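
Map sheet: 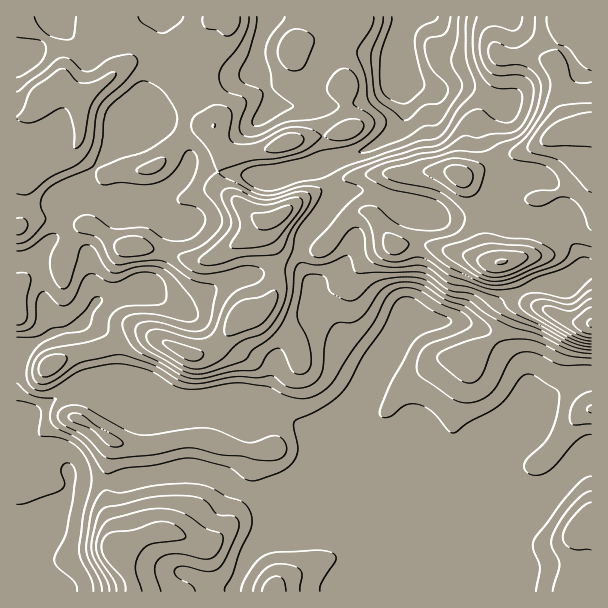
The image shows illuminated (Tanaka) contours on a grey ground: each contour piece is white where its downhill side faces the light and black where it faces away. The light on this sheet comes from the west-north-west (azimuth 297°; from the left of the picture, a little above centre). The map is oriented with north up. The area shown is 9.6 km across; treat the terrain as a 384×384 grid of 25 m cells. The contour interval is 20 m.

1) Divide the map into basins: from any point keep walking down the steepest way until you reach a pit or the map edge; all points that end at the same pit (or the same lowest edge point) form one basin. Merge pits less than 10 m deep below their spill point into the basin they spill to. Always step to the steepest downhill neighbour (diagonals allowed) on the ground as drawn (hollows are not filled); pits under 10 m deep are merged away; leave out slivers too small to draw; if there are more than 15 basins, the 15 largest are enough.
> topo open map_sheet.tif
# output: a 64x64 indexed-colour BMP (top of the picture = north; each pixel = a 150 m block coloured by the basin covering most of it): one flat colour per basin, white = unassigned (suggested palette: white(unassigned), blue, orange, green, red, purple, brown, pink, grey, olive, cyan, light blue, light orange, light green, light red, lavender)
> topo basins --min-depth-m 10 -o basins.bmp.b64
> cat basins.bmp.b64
<image width="64" height="64" href="data:image/bmp;base64,Qk12CAAAAAAAAHYAAAAoAAAAQAAAAEAAAAABAAQAAAAAAAAIAAATCwAAEwsAABAAAAAAAAAA////ALR3HwAOf/8ALKAsACgn1gC9Z5QAS1aMAMJ34wB/f38AIr28AM++FwDox64AeLv/AIrfmACWmP8A1bDFABEREREREREREREREREREREREREREREREREREREREREREREREREREREREREREREREREREREREREREREREREREREREREREREREREREREREREREREREREREREREREREREREREREREREREREREREREREREREREREREREREREREREREREREREREREREREREREREREREREREREREREREREREREREREREREREREREREREREREREREREREREREREREREREREREREREREREREREREREREREREREREREREREREREREREREREREREREREREREREREREREREREREREREREREREREREREREREREREREREREREREREREREREREREREREREREREREREREREREREREREREREREREREREREREREREREREREREREREREREREREREREREREREREREREREREREREREREREREREREREREREREREREREREREREREREREREREREREREREREREREREREREREREREREREREREREREREREREREREREREREREREREREREREREREREREREREREREREREREREREREREREREREREREREREREREREREREREREREREREREREREREREREREREREREREREREREREREREREREREREREREREREREREREREREREREREREREREREREREREREREREREREREREREREREREREREREREREREREREREREREREREREREREREREREREREREREREREREREREREREREREREREREREREREREREREREREREREREREREREREREREREREREREREREREREREREREREREREREREREREREREREREREREREREREREREREREREREREREREREREREREREREREREREREREREREREREREREREREREREREREREREREREREREREREREREREREREREREREREREREREREREREREREREREREREREREREREREREREREREREREREREREREREREREREREREREREREREREREREREREREREREREREREREREREREREREREREREREREREREREREREREREREREREREREREREREREREREREREREREREREREREREREREREREREREREREREREREREREREREREREREREREREREREREREREREREREREREREREREREREREREREREREREREREREREREREREREREREREREREREREREREREREREREREREREREREREREREREREREREREREREREREREREREREREREREREREREREREREREREREREREREREREREREREREREREREREREREREREREREREREREREREREREREREREREREREREREREREREREREREREREREREREREREREREREREREREREREREREREREREREREREREREREREREREREREREREREREREREREREREREREREREREREREREREREREREREREREREREREREREREREREREREREREREREREREREREREREREREREREREREREREREREREREREREREREREREREREREREREREREREREREREREREREREREREREREREREREREREREREREREREREREREREREREREREREREREREREREREREREREREREREREREREREREREREREREREREREREREREREREREREREREREiEREREREREREREREREREREREREREREREREREREREREiIhERERERERERERERERERERERERERERERERERERERIiIiIhERERERERERERERERERERERERERERERERERERIiIiIiIRERERERERERERERERERERERERERERERERERIiIiIiIiIREREREREREREREREREREREREREREREREREiIiIiIiIiIiIREREREhERERERERERERERERERERERERIiIiIiIiIiIiIiIiIiEREREREREREREREREREREREREiIiIiIiIiIiIiIiIiIhERERERERERERERERERERERETMzMyIiIiIiIiIiIiIiERERERERERERERERERERERETMzMzMzMiIiIiIiIiIiIRERERERERERERERERERERERMzMzMzMzMzIiIiIiIiIhERERERERERERERERERERERMzMzMzMzMzMiIiIiIiIiERERERERFEERERERERERERMzMzMzMzMzMyIiIiIiIiIhEREREREURBERERERERERMzMzMzMzMzMzIiIiIiIiIiIRERERERREQRRBEREREREzMzMzMzMzMzMiIiIiIiIiIhERERERFERERERBEREREzMzMzMzMzMiIiIiIiIiIiIiIREREREUREREREQRERFTMzMzMzMzMiIiIiIiIiIiIiIhERERERREREREREERVVMzMzMzMzMiIiIiIiIiIiIiIiERERERFERERERERFVVUzMzMzMzMyIiIiIiIiIiIiIiIRESIREUREREREREVVVTMzMzMzMzIiIiIiIiIiIiIiIiIiIhERRERERERERVVVUzMzMzMzMzIiIiIiIiIiIiIiIiIiIRFERERERERVVVVVUzMzMzMzMzMyIiIiIiIiIiIiIiIhEURERERERVVVVVVVETMzMzMzMzMiIiIiIiIiIiIiIiIR"/>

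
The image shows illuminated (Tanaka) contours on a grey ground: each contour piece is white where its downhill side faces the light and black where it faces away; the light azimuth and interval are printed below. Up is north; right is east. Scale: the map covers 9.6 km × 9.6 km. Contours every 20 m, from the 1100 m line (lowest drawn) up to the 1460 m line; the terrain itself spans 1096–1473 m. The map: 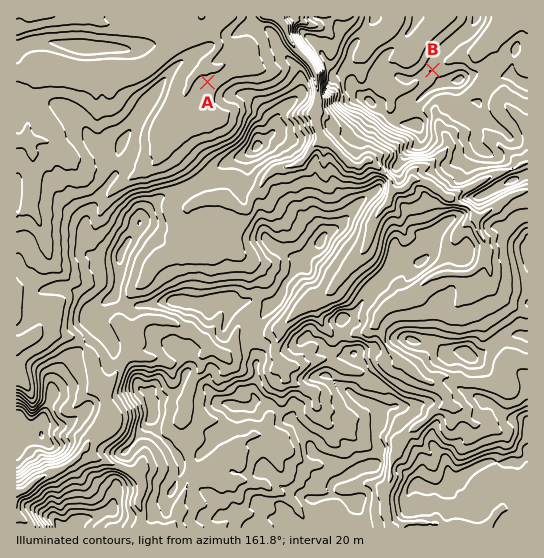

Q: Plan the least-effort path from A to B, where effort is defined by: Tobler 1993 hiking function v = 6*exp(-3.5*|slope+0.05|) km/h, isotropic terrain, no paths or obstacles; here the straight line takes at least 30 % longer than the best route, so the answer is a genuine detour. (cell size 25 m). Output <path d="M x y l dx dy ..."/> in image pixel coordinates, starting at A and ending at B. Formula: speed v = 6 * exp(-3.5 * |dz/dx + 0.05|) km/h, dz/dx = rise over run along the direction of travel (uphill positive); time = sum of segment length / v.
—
<path d="M207 82l64-32 3 0 8-4 1 0 14 7 2-2 3 0 11 6 13 13 3-1 2 1 102 0"/>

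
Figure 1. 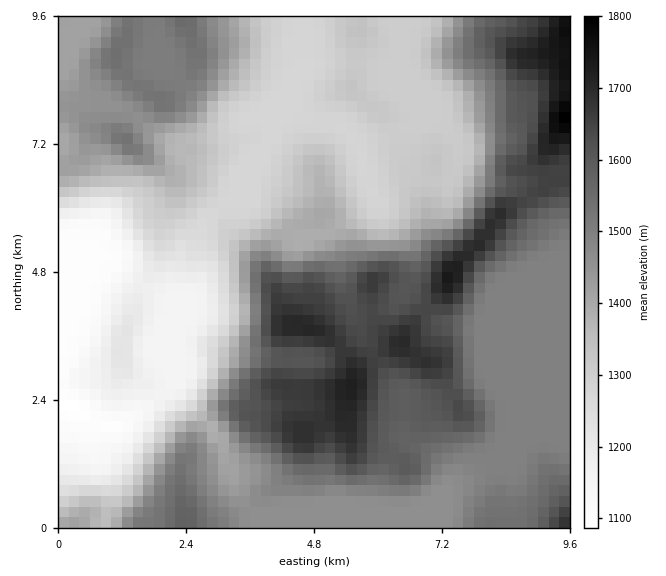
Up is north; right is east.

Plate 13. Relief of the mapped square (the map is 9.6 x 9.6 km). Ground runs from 1080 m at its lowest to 1810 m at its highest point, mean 1430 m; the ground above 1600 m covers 17.7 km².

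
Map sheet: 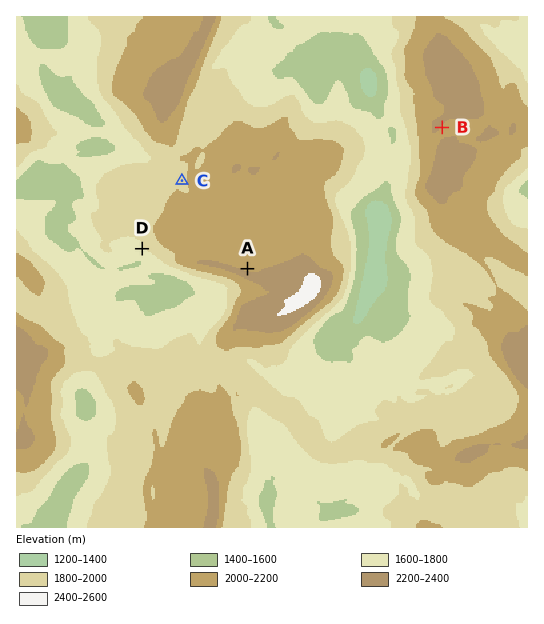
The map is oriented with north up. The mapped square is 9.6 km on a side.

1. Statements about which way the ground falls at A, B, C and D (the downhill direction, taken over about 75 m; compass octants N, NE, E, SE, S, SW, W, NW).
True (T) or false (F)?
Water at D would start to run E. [F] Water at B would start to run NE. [F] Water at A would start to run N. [T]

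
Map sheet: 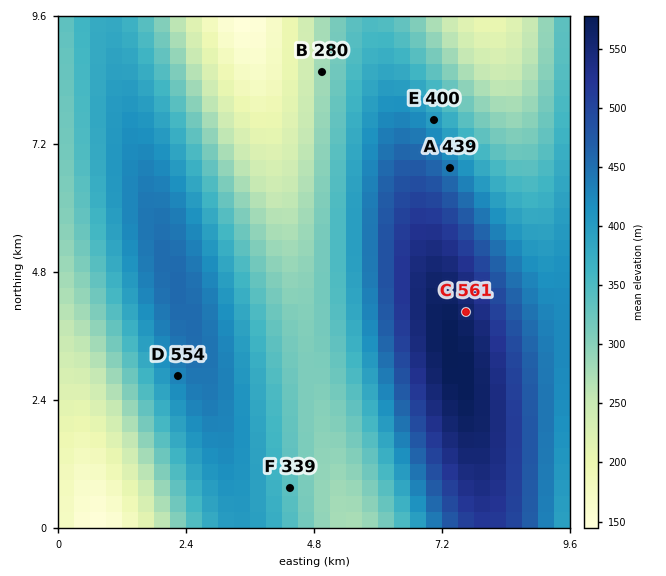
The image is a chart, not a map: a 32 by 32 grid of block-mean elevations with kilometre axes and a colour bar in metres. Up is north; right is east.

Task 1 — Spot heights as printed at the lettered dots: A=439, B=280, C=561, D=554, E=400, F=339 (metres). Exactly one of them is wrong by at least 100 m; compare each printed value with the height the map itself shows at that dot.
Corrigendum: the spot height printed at D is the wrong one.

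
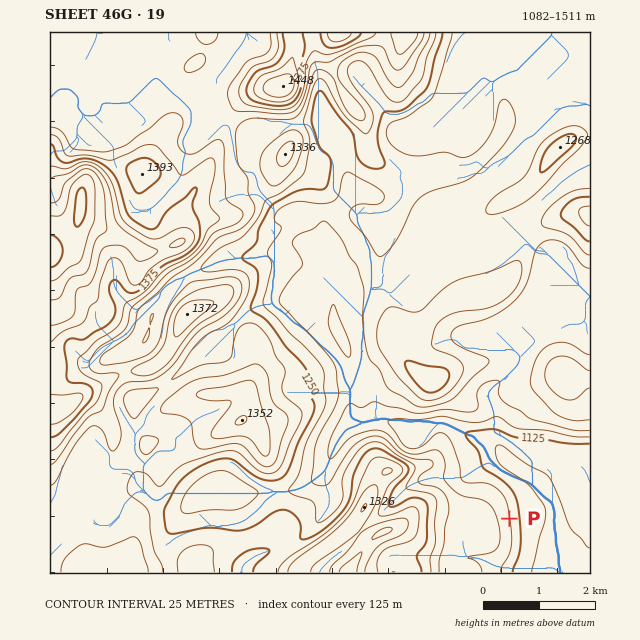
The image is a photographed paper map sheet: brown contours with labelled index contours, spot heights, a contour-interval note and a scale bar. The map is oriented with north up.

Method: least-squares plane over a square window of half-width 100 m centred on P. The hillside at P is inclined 8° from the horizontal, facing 82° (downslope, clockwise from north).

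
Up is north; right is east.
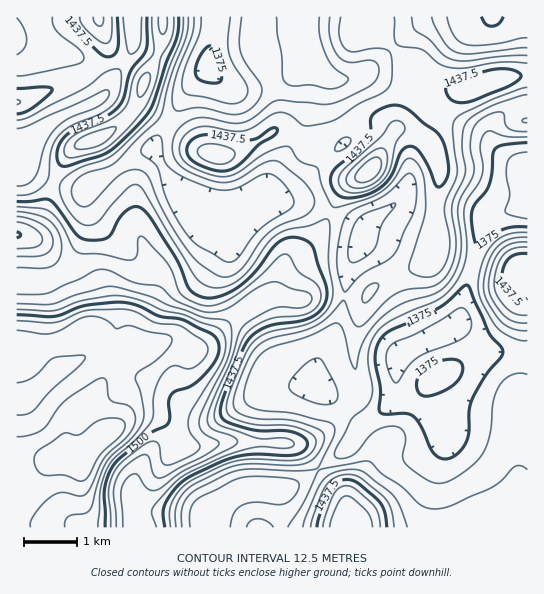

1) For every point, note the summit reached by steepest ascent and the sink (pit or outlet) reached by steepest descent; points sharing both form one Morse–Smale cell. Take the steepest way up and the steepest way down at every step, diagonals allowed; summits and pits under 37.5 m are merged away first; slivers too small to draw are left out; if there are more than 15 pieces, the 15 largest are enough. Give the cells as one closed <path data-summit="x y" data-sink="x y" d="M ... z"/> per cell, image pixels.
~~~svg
<path data-summit="103 437" data-sink="527 206" d="M333 213l-4 1-12 23-11 11-13 7-8 7-8 25-7 9-23 12-16 12-21 21-15 8-5 0-15-8-12 0-12 6-16 2-12 7-10 11-1-9-5-8-16-19-5-3-1 1-8-8-20-45-12 5-28 0-1 246 265 1 0-18-4-20 25-9 39-28 10-10 9-14 32-28 5-10 13 12 17 8 16 4 29-37 8-21-1-7-7-9-15-14-31 14-18-32-12-34-11-18-10-9-14-7 3-8-2-5z"/><path data-summit="103 437" data-sink="207 67" d="M153 148l-20 9-20 15-26 14-3 5 3 19-2 25-10 26-18 16 20 44 8 8 4 0 18 21 5 8 1 9 14-14 36-12 12 0 15 8 9-1 11-7 28-26 21-15 11-4 6-6 9-28 8-7 13-7 11-11 14-24-26-10-36-3-11 1-27 15-22-4-20-12-14-14z"/><path data-summit="370 170" data-sink="527 206" d="M417 64l-4 0-4 3-4 10-8 34 0 14-3 7-16-11-17-1-26 9-16 11-6 7 26 26 10 4 10 1-16 12-12 23 31 15 2 5-3 8 14 7 10 9 11 18 12 34 18 32 23-10 10-9 18-76 10-24 6-6 6-3 29-7 0-37-23-13-10-10-4-8 1-12 11-13 25-10 0-26-15-1-14 3-36 12-20-8z"/><path data-summit="370 170" data-sink="207 67" d="M362 16l-60 0 1 43-6 10-8 8-10 6-25 6-19 0-20-12-8-9-20 23-16 30-18 25 7 17 15 23 23 21 11 5 16 4 10-1 23-14 7-1 40 3 25 9 13-22 16-12-10-1-10-4-22-20-4-7 22-17 26-9 17 1 16 11 3-7 0-14 7-30 8-16-6-4-27-26-8-4-8 0z"/><path data-summit="346 527" data-sink="527 206" d="M479 349l0 13-7 16-29 37-16-4-17-8-13-12-5 10-32 28-9 14-10 10-39 28-15 7-9 1 3 21 0 17 246 1 1-173-45-3z"/><path data-summit="94 139" data-sink="527 206" d="M162 16l-121 1 4 17 12 19-19 10-22 6 0 70 17 0-4 19-5 9 2 2 28 12 9-19 11-14 29-12 26-21 10-14 6-23 15-29 3-11z"/><path data-summit="94 139" data-sink="207 67" d="M214 16l-51 1 0 21-3 11-15 29-9 28-8 11-18 15-36 16-11 14-7 13-1 8 27 6 31-17 20-15 20-10 34-56 20-22 8-42z"/><path data-summit="370 170" data-sink="493 17" d="M527 16l-164 0 0 14 8 1 8 4 27 26 13 4 18 14 17 9 12 3 33-12 29-4z"/><path data-summit="522 269" data-sink="527 206" d="M527 207l-12 1-22 8-6 6-10 24-13 49-3 20-6 11 3 1 25 25 45 2z"/><path data-summit="103 437" data-sink="207 67" d="M301 16l-86 0-2 19-6 27 1 8 18 15 9 4 19 0 31-9 12-11 6-10z"/><path data-summit="17 235" data-sink="207 67" d="M54 181l-10 33-7 13-10 10 6 2 8 7 17 30 13-10 9-16 7-20 0-20-3-11 1-11-14 0z"/><path data-summit="17 235" data-sink="527 206" d="M25 168l-9 3 0 110 29 0 10-4 1-3-15-28-14-11 3 0 9-10 5-11 9-32z"/><path data-summit="103 437" data-sink="527 206" d="M527 104l-14 4-10 5-8 9-4 8 0 8 4 8 15 14 15 8 3-1z"/><path data-summit="103 437" data-sink="527 206" d="M41 16l-25 1 1 51 21-5 19-10-12-19z"/><path data-summit="103 437" data-sink="527 206" d="M33 139l-17 2 1 30 4 0 7-10z"/>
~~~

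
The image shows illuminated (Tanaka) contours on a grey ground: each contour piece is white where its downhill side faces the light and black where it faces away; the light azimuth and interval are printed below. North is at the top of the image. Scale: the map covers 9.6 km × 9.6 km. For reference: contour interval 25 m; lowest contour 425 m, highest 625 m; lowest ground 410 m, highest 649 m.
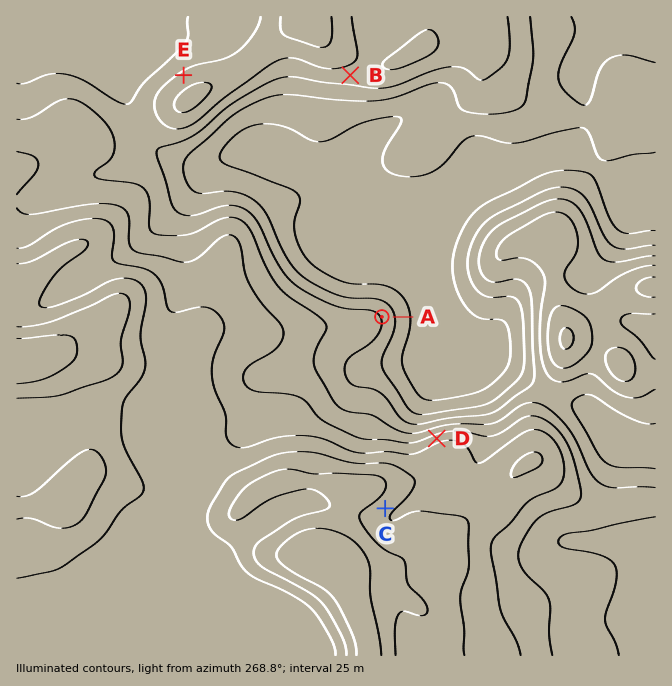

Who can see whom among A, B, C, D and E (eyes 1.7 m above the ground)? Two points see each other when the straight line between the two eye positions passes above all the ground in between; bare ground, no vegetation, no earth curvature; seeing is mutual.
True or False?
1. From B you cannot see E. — True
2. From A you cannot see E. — True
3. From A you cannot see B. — False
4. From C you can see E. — False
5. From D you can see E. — False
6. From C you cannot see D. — True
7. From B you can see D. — True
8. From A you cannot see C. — True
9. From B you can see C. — False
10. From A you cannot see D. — False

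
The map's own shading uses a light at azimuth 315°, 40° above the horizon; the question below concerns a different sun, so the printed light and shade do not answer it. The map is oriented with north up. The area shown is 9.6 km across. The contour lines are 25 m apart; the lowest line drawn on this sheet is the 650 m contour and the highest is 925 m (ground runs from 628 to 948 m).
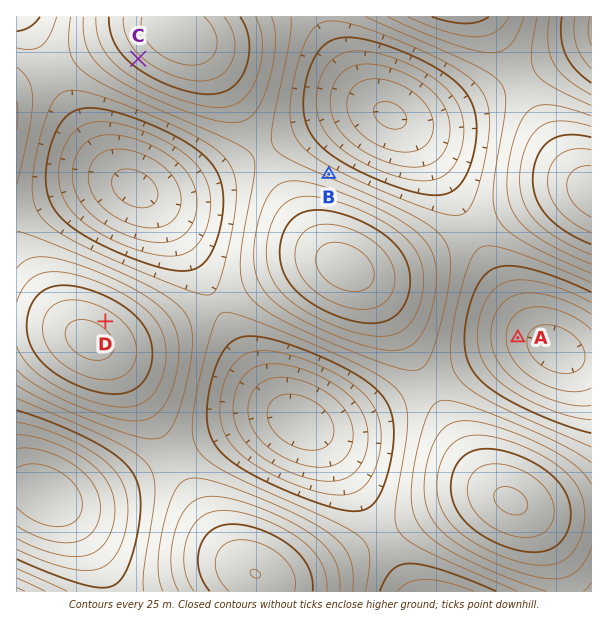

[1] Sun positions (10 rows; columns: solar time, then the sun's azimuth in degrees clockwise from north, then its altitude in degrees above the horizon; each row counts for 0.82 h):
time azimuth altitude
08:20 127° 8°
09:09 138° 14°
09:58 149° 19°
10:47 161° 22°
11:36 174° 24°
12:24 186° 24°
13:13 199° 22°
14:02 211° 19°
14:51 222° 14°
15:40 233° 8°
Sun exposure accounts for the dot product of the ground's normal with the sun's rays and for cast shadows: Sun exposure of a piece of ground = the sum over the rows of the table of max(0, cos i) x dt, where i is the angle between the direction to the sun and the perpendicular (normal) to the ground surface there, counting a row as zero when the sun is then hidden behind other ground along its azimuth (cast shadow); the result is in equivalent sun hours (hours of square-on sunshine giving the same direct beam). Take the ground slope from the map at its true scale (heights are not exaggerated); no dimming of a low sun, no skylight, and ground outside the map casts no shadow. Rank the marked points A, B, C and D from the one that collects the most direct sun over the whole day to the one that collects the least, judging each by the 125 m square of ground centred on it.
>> C > A > D > B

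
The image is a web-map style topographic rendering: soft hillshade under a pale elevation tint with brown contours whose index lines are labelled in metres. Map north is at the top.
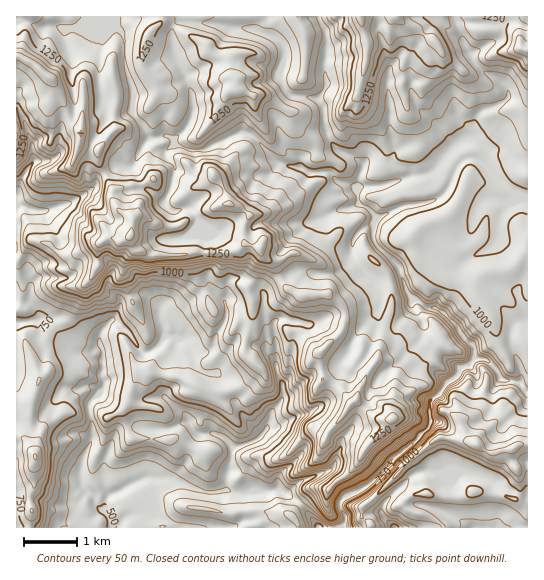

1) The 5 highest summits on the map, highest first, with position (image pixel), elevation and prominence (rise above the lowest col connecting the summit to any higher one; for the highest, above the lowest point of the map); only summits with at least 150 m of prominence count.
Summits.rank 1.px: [130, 237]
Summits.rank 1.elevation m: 1464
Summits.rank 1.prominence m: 979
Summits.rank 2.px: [49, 77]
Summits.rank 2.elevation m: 1432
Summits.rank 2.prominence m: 206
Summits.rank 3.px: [234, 90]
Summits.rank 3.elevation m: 1332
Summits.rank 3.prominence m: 182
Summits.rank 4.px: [393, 419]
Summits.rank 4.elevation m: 1321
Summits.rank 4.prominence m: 209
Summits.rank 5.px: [477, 445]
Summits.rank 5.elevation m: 1184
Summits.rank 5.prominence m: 309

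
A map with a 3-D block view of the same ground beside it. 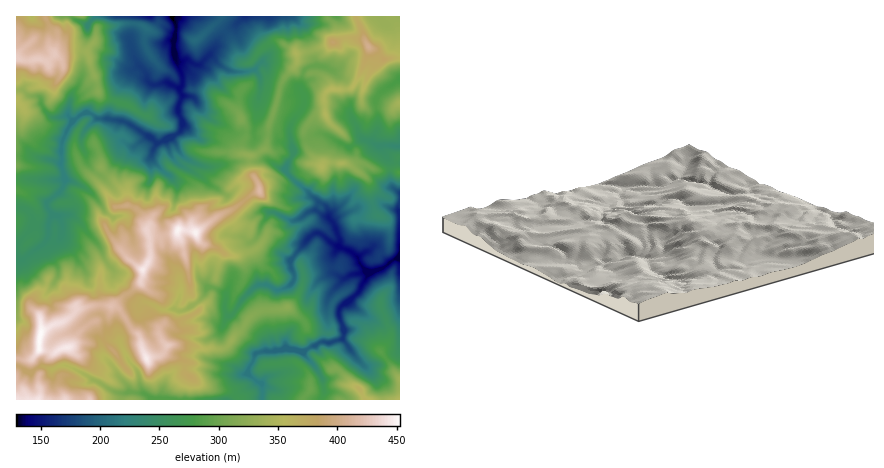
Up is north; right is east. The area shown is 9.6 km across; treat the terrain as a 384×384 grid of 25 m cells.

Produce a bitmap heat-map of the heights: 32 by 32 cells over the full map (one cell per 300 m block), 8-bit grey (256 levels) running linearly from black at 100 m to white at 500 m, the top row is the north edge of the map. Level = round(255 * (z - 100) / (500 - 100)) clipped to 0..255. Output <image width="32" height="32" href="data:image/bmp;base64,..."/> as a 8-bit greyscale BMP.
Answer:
<image width="32" height="32" href="data:image/bmp;base64,Qk02CAAAAAAAADYEAAAoAAAAIAAAACAAAAABAAgAAAAAAAAEAAATCwAAEwsAAAABAAAAAAAAAAAAAAEBAQACAgIAAwMDAAQEBAAFBQUABgYGAAcHBwAICAgACQkJAAoKCgALCwsADAwMAA0NDQAODg4ADw8PABAQEAAREREAEhISABMTEwAUFBQAFRUVABYWFgAXFxcAGBgYABkZGQAaGhoAGxsbABwcHAAdHR0AHh4eAB8fHwAgICAAISEhACIiIgAjIyMAJCQkACUlJQAmJiYAJycnACgoKAApKSkAKioqACsrKwAsLCwALS0tAC4uLgAvLy8AMDAwADExMQAyMjIAMzMzADQ0NAA1NTUANjY2ADc3NwA4ODgAOTk5ADo6OgA7OzsAPDw8AD09PQA+Pj4APz8/AEBAQABBQUEAQkJCAENDQwBEREQARUVFAEZGRgBHR0cASEhIAElJSQBKSkoAS0tLAExMTABNTU0ATk5OAE9PTwBQUFAAUVFRAFJSUgBTU1MAVFRUAFVVVQBWVlYAV1dXAFhYWABZWVkAWlpaAFtbWwBcXFwAXV1dAF5eXgBfX18AYGBgAGFhYQBiYmIAY2NjAGRkZABlZWUAZmZmAGdnZwBoaGgAaWlpAGpqagBra2sAbGxsAG1tbQBubm4Ab29vAHBwcABxcXEAcnJyAHNzcwB0dHQAdXV1AHZ2dgB3d3cAeHh4AHl5eQB6enoAe3t7AHx8fAB9fX0Afn5+AH9/fwCAgIAAgYGBAIKCggCDg4MAhISEAIWFhQCGhoYAh4eHAIiIiACJiYkAioqKAIuLiwCMjIwAjY2NAI6OjgCPj48AkJCQAJGRkQCSkpIAk5OTAJSUlACVlZUAlpaWAJeXlwCYmJgAmZmZAJqamgCbm5sAnJycAJ2dnQCenp4An5+fAKCgoAChoaEAoqKiAKOjowCkpKQApaWlAKampgCnp6cAqKioAKmpqQCqqqoAq6urAKysrACtra0Arq6uAK+vrwCwsLAAsbGxALKysgCzs7MAtLS0ALW1tQC2trYAt7e3ALi4uAC5ubkAurq6ALu7uwC8vLwAvb29AL6+vgC/v78AwMDAAMHBwQDCwsIAw8PDAMTExADFxcUAxsbGAMfHxwDIyMgAycnJAMrKygDLy8sAzMzMAM3NzQDOzs4Az8/PANDQ0ADR0dEA0tLSANPT0wDU1NQA1dXVANbW1gDX19cA2NjYANnZ2QDa2toA29vbANzc3ADd3d0A3t7eAN/f3wDg4OAA4eHhAOLi4gDj4+MA5OTkAOXl5QDm5uYA5+fnAOjo6ADp6ekA6urqAOvr6wDs7OwA7e3tAO7u7gDv7+8A8PDwAPHx8QDy8vIA8/PzAPT09AD19fUA9vb2APf39wD4+PgA+fn5APr6+gD7+/sA/Pz8AP39/QD+/v4A////ANbUz8rIw7ucioV/gICIi4V7bWljVWFodXtweoielYmTycbBubSpnJuWlJKdlKOroIVuYFVQX2dwemp9lJBvboi7u7OtqqispJ+or72pqqyYfmpZTmFjZmxqa4J5W1Fpg8bPysbDxrCksKnP0cS2q5WFe2xSVVpfXFVrbVJFXHBtu9LW1tjKt7GsuNPKzcCunpSPf2RSTEZRSkZFO1JqcmewzNrQzMe6tK6+yMXDtqycgoCMe2pkXmxtVUk1VGFnZKLH1tbRxsO8uL+3vb+yqph+b4CHe3d1dnJSQDpPVF9apcfDw9HPxcbGtq+uqZ+foYZsboOHh4l6ZUY1LjxSYE6ZsaiwvMK4vL63srm0pKWSiG9ta3lucmxXQzgsLkxcRnySmpuloKGjo7fLwLSoroqEdndmWlpQWlFCMjEmMUhBZ3KLiZWKmJ2XrdTEuK2wk5F/eXhvcVdRUjkuKB8ZJi9fY2t2gH6QlKfG0c66uLejmZWPhn5qR09KNS0sHSYjHGJfX2Jpd4aUwsTHzcLIv7ywp5mRiWtVPD00IiAjJi8nZGRdXWN0fKe/vsrPy9fQzq6bk42Lf2dALSsjKzIwNC9oY1xbYW2LsbC2zc3F1tbRvKSbk4B+YUw9MCY6RUZKOWdkXVpea46bprDAxLK1xMO/u6qPdWZiTjsuLD5LVVU4aWlbYGVvgJmusqerppSjq6ifsauchnNeRDo9Q01XUEBybGVZYmx+mJich4+EdYGDgY6esryNc1tPYllYWGdWQGxmYVdZdImKjIx7amJmcG12hpyzrI1qZHWDdW93eWVcenBmVmZ8goNxZ1ZHWlxcYmp0hZaQc114j5qQj4l+bmh2a2VTa3R7dFpORTlKS2J0e36Hi4R9bW6Ji4d/emhhYnt1bFVja3tlUEc6LzE/WmBxen98gHtscoF/eXppYF9diX52YVJgZVNHPThGSDE3XG91fHp8fG54goCMf2hpaWyXjndhTVFJPz1HXF5KLT9WYnWDd3OAc3CCk4hwcHV1gp6Of3ZeYmNhYmVYVEIoOUBme35wa352cHiWhnSEf36Slo6TlnB5gnRbU0E7NCYsRWhveXJneHhwd5eVj5OFeIGgo62yjH2HaUY8MSslIio6TF9tcWNyfnV9jJKSoZp/dbe/x8WqhYplPzMvNTMgJCo4Q09XXGqDioGCgoyjq52Ez87PzbSSimRGMzQ6KhklKi0/U2BeZoCXiouNkaGzsKXKx8jIspSNcEkzOTQhHTY3LjY/TWVugo6Kmaykq7qpnsHAv7+vg4FrQzY9PCceNz03NTY/Tl5iaHKNn6KuqJqYtay2opJyZFlDOzcxJxgoMjk3LzI1NkBHXXaEjqiZlJU="/>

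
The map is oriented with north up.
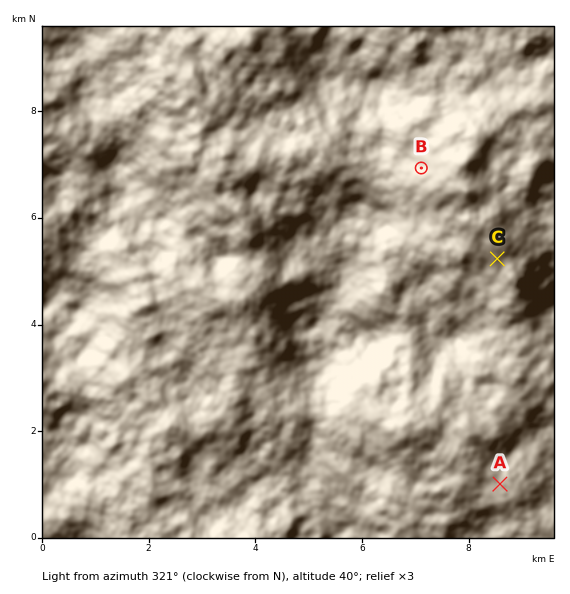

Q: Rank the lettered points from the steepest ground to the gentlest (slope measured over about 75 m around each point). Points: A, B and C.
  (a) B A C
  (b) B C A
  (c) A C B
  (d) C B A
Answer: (b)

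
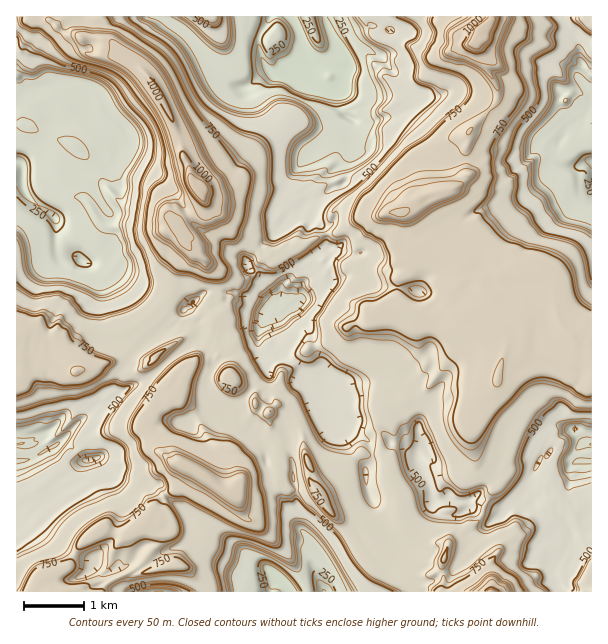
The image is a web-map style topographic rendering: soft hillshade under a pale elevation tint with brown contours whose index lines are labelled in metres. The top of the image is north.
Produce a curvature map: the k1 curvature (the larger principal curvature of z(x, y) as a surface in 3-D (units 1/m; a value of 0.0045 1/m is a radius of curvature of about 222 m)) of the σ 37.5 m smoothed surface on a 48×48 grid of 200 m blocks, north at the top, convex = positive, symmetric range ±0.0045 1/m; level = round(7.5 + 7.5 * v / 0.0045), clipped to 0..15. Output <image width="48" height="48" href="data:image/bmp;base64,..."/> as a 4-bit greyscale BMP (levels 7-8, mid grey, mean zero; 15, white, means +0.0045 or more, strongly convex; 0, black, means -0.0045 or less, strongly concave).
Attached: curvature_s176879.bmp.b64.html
<image width="48" height="48" href="data:image/bmp;base64,Qk32BAAAAAAAAHYAAAAoAAAAMAAAADAAAAABAAQAAAAAAIAEAAATCwAAEwsAABAAAAAAAAAAAAAAABEREQAiIiIAMzMzAERERABVVVUAZmZmAHd3dwCIiIgAmZmZAKqqqgC7u7sAzMzMAN3d3QDu7u4A////ALuKzr6LmIvc6YnHjPbJ6K7Inbqf7Zx4vI+7yJvv/9vp2XuXnrqtn8iIzmnOu86Ijsq8+XuIqu/JzIun7pmc6YiIf4evfVh4fJu3v3i5jJmI23eO+YfryIh3f8iK/JiIeYeLj+y7q92IuZjfuXyfiIeInNisqeh4iHh7qe3NmI+Ii9/8t7rbiIiJzM3nzsqIiHiIzJx46dt4zbrrfJr5iZiNeZf5e4iIh4iIibynrte+nPrch7+nqJibaZitiIiIiIiIiIi8h92o7Mq67e6YuJjKi66e6HiJqruYiYhtirnP6/2Yx/qIuKnHismprYiMmYnLucx8e8/9hp6IuPeIuKyHqqiYjZiqZ4iL7Jx8ze2YiNuInPvc2714fYqojXieiIip2qqq6IzczriIispmuMqYjJvIfJiOt4h/zY69yehsiIeJidd3jKu2yarJeNebWLun+5ra2qaJiIjNjKd3bJjKyciOd7p8ysuamIjK2r7IiH3unniIjIiJiKmK6Iy13NrMqpd9n4nHi7yZ24d3fIiImJqIrne7v53N7srMqujXv/ru1od3ioiHyJqImtmdyIiIqt2Z+r7pn82K+YeKyoh4moqIl4u4iIiIiu+4v6r/ia14jLbLiIh6mal4mIiIiIeIzGeIif+JiOnIiv2oh4eLWpeIiIiIiIisuIiIiIqYiOmNyIyempnLyoiIiIiIiK3NjN7JiIqoict3rp6+27qIiIiIiIiIiLe42Gid2Iqsi614h9u3y5iKiIiIiIiIrdzezNzZrIubmrm3h4rpqsvIyIiIiIiI14uryXd9jYiamtrLqNh9h2ynuIiIh4iJzMd4m6h3vous/92bnJiNiLu6mIiIiIiLu8eIpZiIrMzP+7bt6Ii9mI2IiIiIiInNrNiYmqh8nKvetc3Nv7d4qH2IiIh4nN2q6biZmIh7vdy7rdjVzv/smumIh3iKyHzLrYnJuIm7u8nMudjXe3i7zZeoh4isd9mcyauYt5dqm+u6zsnHiIrq6v/uh4m3jMnWeKnLiIjKjsuvrbnoiIi92qqq7JnXnH2YinyYiIt6rqbvvJzKiIqIvbm6vfqcnbmIi42IiIiNurn82p7HzMvdqtqJmK++vsZ4m2yIiIeIzKr7msrY1XqHqq6oh4utt/mJmruIiIiHqI+9jXjZ1niHd6rriIqNuomIu4iIiIiHh63Z2a3IyYiIh8i76IyNqpeIiYiIiIiHh9zsrbiIjNiIiOibnpyqyreIiIh4iIiIiP6s293YieiYmMqJuem42qyIiIiIh4iZmvu5mHeO7s3OyOuInI6Jnbu7l4eIiIeJr+qZeIisyHh1yHyHW5fI28zKqIiHd3eJ38qIeJq4l3iI2duO63qvrbnOqM+JiIi/zbqXiIx4eIiHm/uMq8uf/bmeabi73f/K67mYiIuMiIiH3Gx8/svbzLiLmr28rYndqqqIz5u9uJ+J2dzuuu/8nI35urm97+7LiZh73out2P2Nn5h5fPruqem4eP7KiK2YmXec/IqtqPecuoie3JrP2ur5zg=="/>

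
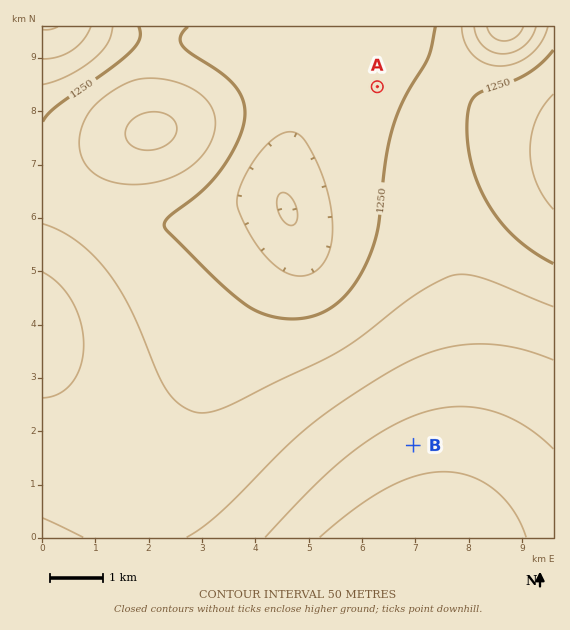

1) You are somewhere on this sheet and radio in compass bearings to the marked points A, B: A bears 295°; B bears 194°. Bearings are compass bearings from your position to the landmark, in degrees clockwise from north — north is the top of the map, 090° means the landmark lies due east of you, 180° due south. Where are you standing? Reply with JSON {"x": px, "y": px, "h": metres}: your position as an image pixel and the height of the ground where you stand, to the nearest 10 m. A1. {"x": 490, "y": 139, "h": 1240}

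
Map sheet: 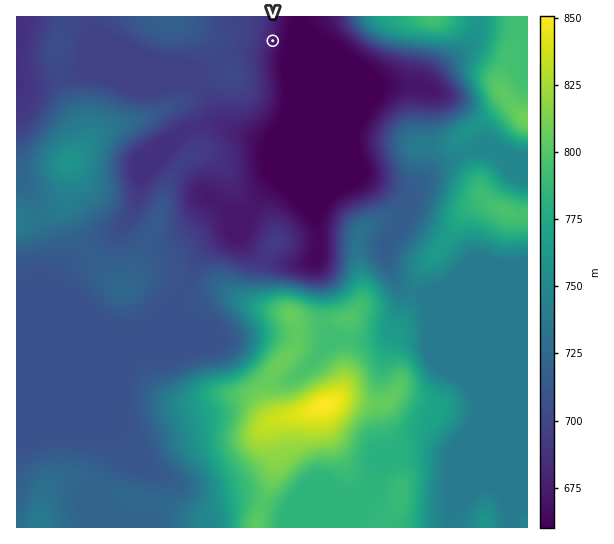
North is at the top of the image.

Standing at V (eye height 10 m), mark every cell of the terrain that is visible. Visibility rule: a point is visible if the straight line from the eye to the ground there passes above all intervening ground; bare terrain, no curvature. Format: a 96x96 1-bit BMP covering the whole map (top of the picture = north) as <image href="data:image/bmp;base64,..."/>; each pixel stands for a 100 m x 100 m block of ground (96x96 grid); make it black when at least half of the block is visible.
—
<image width="96" height="96" href="data:image/bmp;base64,Qk2+BAAAAAAAAD4AAAAoAAAAYAAAAGAAAAABAAEAAAAAAIAEAAATCwAAEwsAAAIAAAAAAAAA////AAAAAAAAAAAAAAAAAAAAAAAAAAAAAAAAAAAAAAAAAAAAAAAAAAAAAAAAAAAAAAAAAAAAAAAAAAAAAAAAAAAAAAAAAAAAAAAAAAAAAAAAAAAAAAAAAAAAAAAAAAAAAAAAAAAAAAAAAAAAAAAAAAAAAAAAAAAAAAAAAAAAAAAAAAAAAAAAAAAAAAAAAAAAAAAAAAAAAAAAAAAAAAAAAAAAAAAAAAAAAAAAAAAAAAAAAAAAAAAAAAAAAAAAAAAAAAAAAAAAAAAAAAAAAAAAAAAAAAAAAAAAAAAAAAAAAAAAAAAAAAAAAAAAAAAAAAAAABAAAAAAAAAAAAAAAB4AAAAAAAAAAAAAAB8AAAAAAAAAAAAAAA4AAAAAAAAAAAAAAA4BwAAAAAAAAAAfAAwB8AAAAAAAAAA///wA/AAAAAAAAAAf//gAfgAAAAAAAAAP//wAPgAAAAAAAAAAf/wAHgAAAAAAAAAAAAAADAAAAAAAAAAAAAAAAAAAAAAAAAAAAAAAAAAAAAAAAAAAAAAAAAAAAAAAAAAAAAAAAAAAAAAAAAAAAAAAAAAAAAAAAAAAAAAAAAAAAAAAAAAAAAAAAAAAAAAAAAAAAAAAAAAAAAAAAAAAAAAAAACAAAAAAAAAAAAAeAHAAAAAAAAAAAAf/gHAAAAAAAAAAAf//wEAAAAAAAAAAD///4AAAAAAAAAAAP////wAAAAAAAAAAf////wAAAAAAAAAB/////gAAAAAAAAAP/////BAAAAAAAAAP////+BAAAAAAAAAH/4A/+DgAAAAAAAAD/4A/8DwAAAAAAAAB/wA/4D4AAAAAAAAAPwA/4B8AAAAAAAAAD4A/wB+AAAAAAAAAD+A/wB/AAAAAAAAAB///wB/gAAAAAAAAB///4A/gAAAAAAAAB///8A/wAAAAAAAAA////A/wAAAAAAAAA////w/4AAAAAAAAA////4/8AAAAAAAAA////+/+AAAAAAAAA///////AAAAAAAAAf////j/gAAAAAAAAf////A/gAAAAAAAAP////AfgAAAAAAAAH///+APgAAAAAAAAH///+AHwAAAAAAAAD///+AHwAAAAAAAAD///+AHgAAAAAAAAD///+AAAAAAAAAAAD////AAAAAAAAAAAD////hgAAAAAAAAAB////zwAAAAAAAAAB/////4AwAAAAAAAB/////+BwAAAAAAAB//////H4AAAAAAAB///////4AAAAAAAB///////wAAAAAAAB///////gAAAAAAAB///////AAAAAAAAH//////+AAAAAAAAP//////8AAAAAAAAf//////8AAAAAAAA///////8AAAAAAAB/////v/8AAAAAAAD/////v/8AAAAAAAD///////8AAAAAAAD///////+AAAAAAAD///////+AAAAAAAB////////AAAAAAAB/////CAPAAAAAAAA/////AAAAAAAAAAA////+AAAAAAAAAAAf///8AAAAAAAAAAAf///wAAAAAAAAAAAf///gAAAA="/>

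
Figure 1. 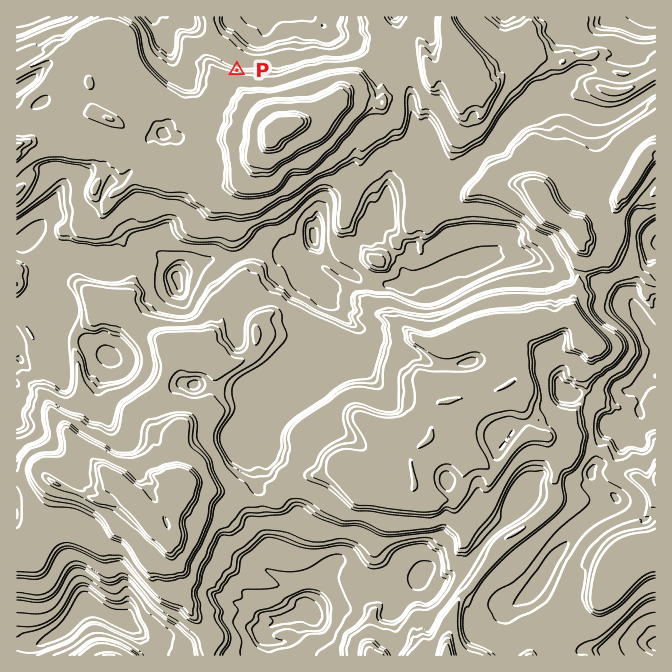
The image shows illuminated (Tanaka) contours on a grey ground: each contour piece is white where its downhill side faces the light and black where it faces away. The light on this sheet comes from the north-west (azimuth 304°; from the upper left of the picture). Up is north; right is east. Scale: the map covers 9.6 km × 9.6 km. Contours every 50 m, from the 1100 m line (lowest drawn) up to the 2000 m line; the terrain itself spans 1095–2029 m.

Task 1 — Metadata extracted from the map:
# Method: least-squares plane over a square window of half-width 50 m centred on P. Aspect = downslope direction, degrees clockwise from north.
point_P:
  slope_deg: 51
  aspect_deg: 14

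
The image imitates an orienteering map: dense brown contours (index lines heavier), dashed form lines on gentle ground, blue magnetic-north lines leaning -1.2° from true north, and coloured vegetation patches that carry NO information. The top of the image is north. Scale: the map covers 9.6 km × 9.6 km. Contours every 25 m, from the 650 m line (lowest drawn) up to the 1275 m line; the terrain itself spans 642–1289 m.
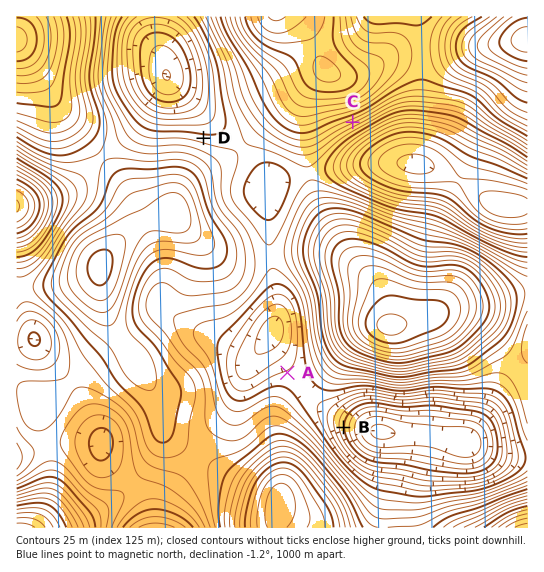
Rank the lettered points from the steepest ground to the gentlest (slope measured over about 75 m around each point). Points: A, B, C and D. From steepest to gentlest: C B D A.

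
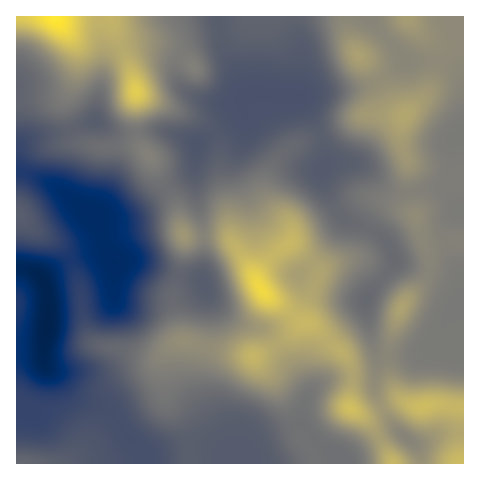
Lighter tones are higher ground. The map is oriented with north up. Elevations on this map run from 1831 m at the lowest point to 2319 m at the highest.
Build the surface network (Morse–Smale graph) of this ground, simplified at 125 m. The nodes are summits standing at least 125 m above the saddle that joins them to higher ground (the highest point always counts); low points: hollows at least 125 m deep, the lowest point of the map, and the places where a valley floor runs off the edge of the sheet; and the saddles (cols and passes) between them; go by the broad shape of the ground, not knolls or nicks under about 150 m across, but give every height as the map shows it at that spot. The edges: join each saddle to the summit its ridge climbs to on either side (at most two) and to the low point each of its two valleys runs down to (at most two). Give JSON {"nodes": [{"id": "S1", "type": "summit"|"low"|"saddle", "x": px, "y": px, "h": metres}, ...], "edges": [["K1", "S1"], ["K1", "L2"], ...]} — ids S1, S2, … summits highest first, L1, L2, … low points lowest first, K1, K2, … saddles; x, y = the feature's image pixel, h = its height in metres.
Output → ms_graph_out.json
{"nodes": [
{"id": "S1", "type": "summit", "x": 55, "y": 18, "h": 2319},
{"id": "S2", "type": "summit", "x": 262, "y": 290, "h": 2292},
{"id": "L1", "type": "low", "x": 48, "y": 323, "h": 1831},
{"id": "K1", "type": "saddle", "x": 166, "y": 188, "h": 2042},
{"id": "K2", "type": "saddle", "x": 189, "y": 447, "h": 2000}],
"edges": [["K1", "S1"], ["K1", "S2"], ["K1", "L1"], ["K2", "S1"], ["K2", "S2"], ["K2", "L1"]]}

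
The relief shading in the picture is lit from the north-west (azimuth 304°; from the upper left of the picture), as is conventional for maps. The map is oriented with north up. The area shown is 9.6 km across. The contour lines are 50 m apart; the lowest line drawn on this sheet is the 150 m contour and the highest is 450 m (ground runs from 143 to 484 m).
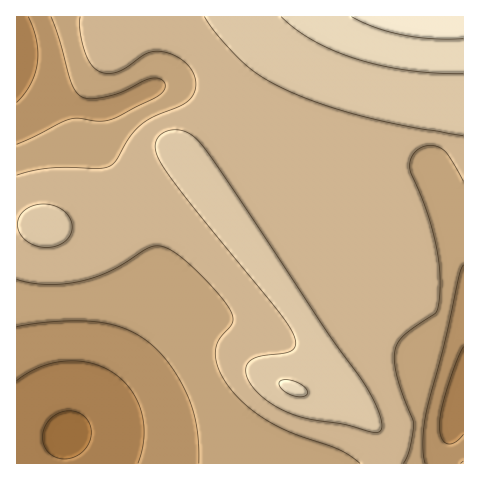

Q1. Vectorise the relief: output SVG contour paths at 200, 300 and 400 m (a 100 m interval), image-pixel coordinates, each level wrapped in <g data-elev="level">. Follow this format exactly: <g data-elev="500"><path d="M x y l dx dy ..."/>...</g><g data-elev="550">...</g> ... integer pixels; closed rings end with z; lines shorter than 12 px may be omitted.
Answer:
<g data-elev="200"><path d="M463 434l-8 8-8 2-6-6-2-12 2-15 5-19 9-27 8-18"/><path d="M17 381l11-8 12-6 26-6 12 0 13 2 12 4 11 7 10 8 8 9 6 11 4 11 2 25-2 13-4 12"/><path d="M28 17l8 23 1 23-7 21-13 18"/></g><g data-elev="300"><path d="M403 463l7-14 4-25-17-47-3-15 1-12 3-8 6-7 33-23 3-24-1-23-4-24-9-33-16-36 0-7 1-7 5-7 7-4 8-2 8 2 9 7 15 27"/><path d="M17 279l14 4 15 1 31-2 18-5 15-6 41-24 9-1 9 3 14 10 19 17 19 21 10 15 2 6 0 4-15 19-3 14 6 19 14 20 17 16 20 13 22 11 45 15 21 14"/><path d="M80 17l0 12 4 20 6 13 7 8 8 3 11-1 10-4 21-15 8-2 10 1 14 6 11 10 5 12-1 12-4 7-6 5-31 13-12 8-12 13-13 23-7 6-11 1-48 0-17 3-16 4"/></g><g data-elev="400"><path d="M293 396l12 0 2-2 0-3-3-5-9-4-9-2-6 1-1 3 3 5z"/><path d="M281 17l15 12 18 12 21 10 22 8 26 7 26 4 26 3 28 1"/></g>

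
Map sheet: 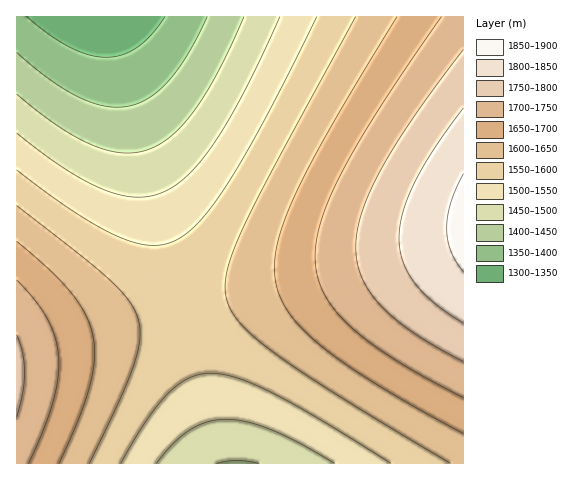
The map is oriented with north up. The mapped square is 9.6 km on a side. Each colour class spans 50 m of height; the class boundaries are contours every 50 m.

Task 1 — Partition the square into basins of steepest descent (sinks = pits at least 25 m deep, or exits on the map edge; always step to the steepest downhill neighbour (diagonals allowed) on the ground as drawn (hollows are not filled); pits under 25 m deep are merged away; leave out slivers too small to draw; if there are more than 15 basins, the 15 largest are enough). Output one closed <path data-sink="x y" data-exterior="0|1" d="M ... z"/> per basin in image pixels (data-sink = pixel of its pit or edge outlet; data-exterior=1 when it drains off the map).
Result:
<path data-sink="97 17" data-exterior="1" d="M463 16l-446 0-1 334 447-110z"/><path data-sink="237 463" data-exterior="1" d="M463 240l-446 111-1 112 447 1z"/>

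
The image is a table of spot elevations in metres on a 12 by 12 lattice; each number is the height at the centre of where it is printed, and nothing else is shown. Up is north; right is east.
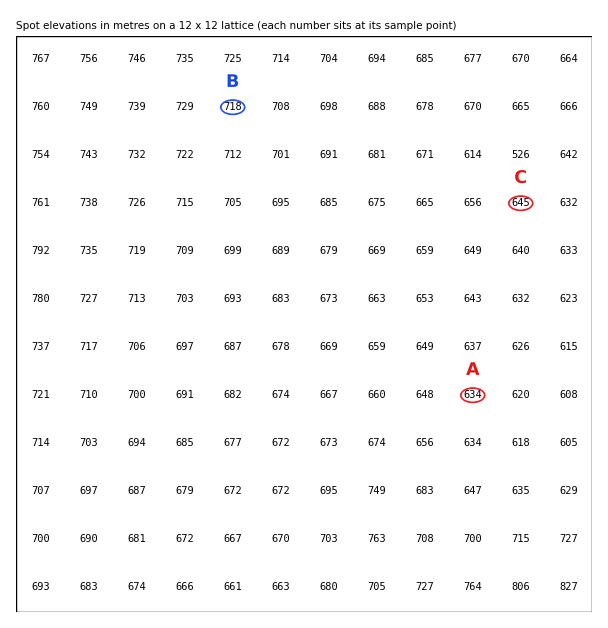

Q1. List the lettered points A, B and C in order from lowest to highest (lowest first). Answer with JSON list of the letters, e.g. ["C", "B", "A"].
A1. ["A", "C", "B"]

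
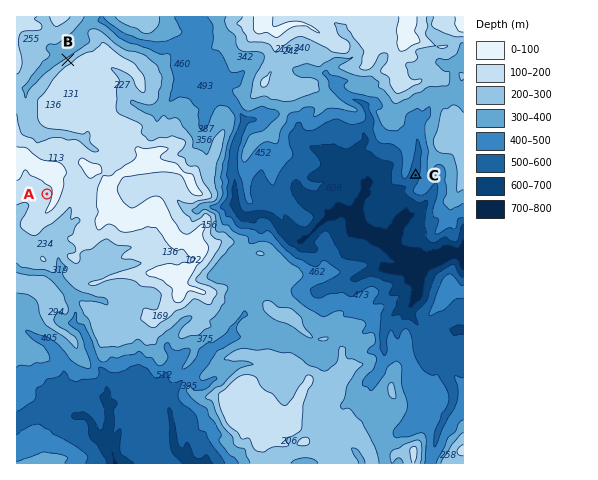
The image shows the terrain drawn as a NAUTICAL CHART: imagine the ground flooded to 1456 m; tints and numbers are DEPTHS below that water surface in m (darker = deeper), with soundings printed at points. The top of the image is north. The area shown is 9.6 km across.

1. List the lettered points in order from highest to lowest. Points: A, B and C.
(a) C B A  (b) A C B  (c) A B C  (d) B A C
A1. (c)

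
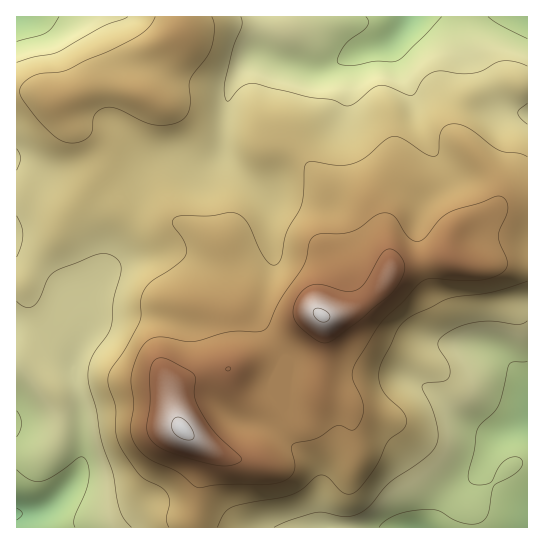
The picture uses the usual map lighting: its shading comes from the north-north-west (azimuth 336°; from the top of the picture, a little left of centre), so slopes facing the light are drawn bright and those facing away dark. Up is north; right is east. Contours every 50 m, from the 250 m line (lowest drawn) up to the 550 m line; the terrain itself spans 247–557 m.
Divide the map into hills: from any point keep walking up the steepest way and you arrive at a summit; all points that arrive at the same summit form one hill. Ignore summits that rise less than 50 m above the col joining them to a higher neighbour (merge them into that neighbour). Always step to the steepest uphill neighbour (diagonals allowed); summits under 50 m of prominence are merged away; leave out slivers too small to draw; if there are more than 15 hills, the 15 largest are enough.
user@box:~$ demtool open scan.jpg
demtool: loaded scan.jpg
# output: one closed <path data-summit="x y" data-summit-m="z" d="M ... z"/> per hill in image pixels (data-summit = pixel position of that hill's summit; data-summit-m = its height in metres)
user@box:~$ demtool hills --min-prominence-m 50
<path data-summit="322 315" data-summit-m="555" d="M470 16l-60 0-7 13-14 14-28 8-26 13-17 5-35-6-17-7-11 0-15 15-12 24-5 44 1 19 15 17 26 16 4 4 3 10 1 60-13 46 0 10 24 36 0 54-9 15 38 37 4 7 3 8-1 36 4 14 114 0 39-51 19-36 7-8 26-11 0-308-22-5-10-8-8-22-16-30-3-12z"/><path data-summit="182 429" data-summit-m="557" d="M222 153l-5 6-14 5-8 0-20-7-12 2-13 6-7 8-10 37-21 39-12 32-12 17-2 27-1-6-6-13-26-27-30-20-7-2 1 271 306-1-4-13 1-36-3-8-4-7-38-37 9-15 0-54-24-36 0-10 13-46-2-66-6-8-26-16-14-14z"/><path data-summit="179 33" data-summit-m="443" d="M265 16l-249 1 0 238 37 24 26 27 6 13 1 6 2-27 12-17 12-32 21-39 10-37 7-8 13-6 12-2 20 7 8 0 14-5 6-6 2-40 6-26 9-16 11-12 4-3 12-1-3-2z"/>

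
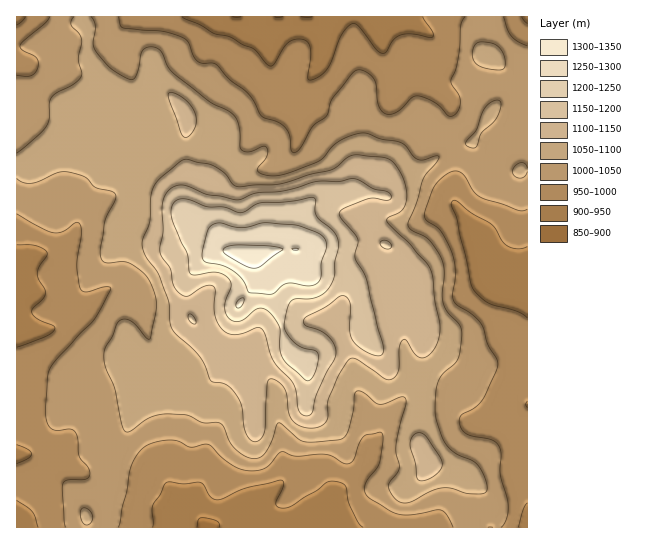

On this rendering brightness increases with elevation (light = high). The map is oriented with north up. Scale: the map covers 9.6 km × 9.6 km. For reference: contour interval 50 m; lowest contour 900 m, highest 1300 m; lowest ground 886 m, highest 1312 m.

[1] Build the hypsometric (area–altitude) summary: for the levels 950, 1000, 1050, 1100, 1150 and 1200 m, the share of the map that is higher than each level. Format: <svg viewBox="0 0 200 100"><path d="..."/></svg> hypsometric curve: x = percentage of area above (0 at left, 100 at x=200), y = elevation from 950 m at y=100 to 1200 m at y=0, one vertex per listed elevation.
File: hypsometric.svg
<svg viewBox="0 0 200 100"><path d="M183 100l-44-20-54-20-41-20-22-20-10-20"/></svg>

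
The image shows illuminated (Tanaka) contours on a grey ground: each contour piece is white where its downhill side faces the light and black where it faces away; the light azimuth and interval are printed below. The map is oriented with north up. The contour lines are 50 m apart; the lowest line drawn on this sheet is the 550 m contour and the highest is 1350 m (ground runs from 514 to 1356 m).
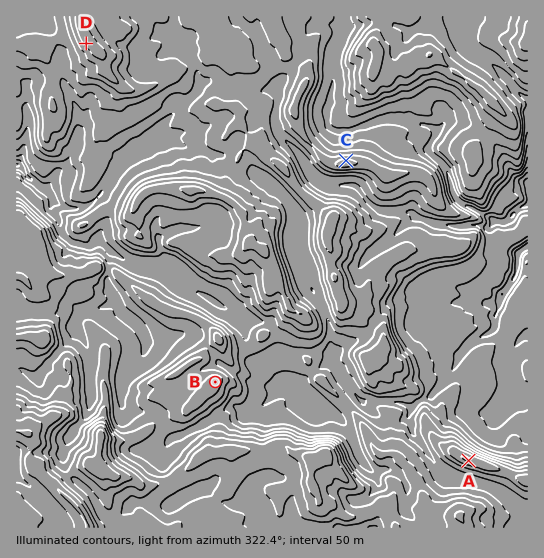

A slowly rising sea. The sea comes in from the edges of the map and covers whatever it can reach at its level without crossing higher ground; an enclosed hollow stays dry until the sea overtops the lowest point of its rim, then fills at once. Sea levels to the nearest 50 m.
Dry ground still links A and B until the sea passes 950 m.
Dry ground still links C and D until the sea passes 1000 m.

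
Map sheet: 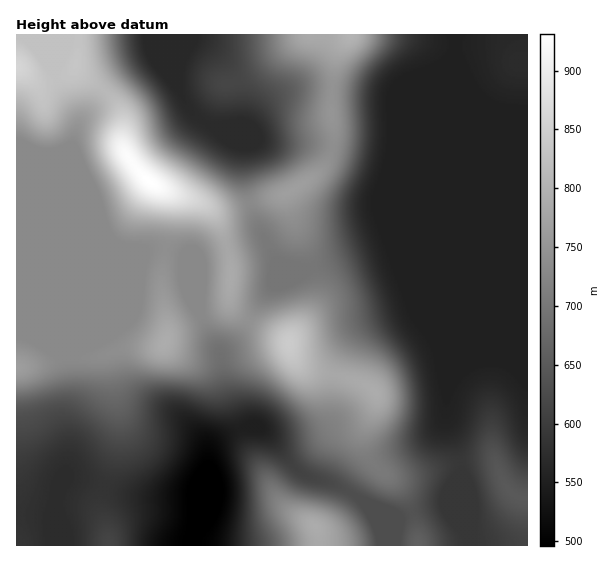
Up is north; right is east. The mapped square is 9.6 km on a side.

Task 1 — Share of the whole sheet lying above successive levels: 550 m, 96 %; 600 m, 61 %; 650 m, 48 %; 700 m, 39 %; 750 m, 16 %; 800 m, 7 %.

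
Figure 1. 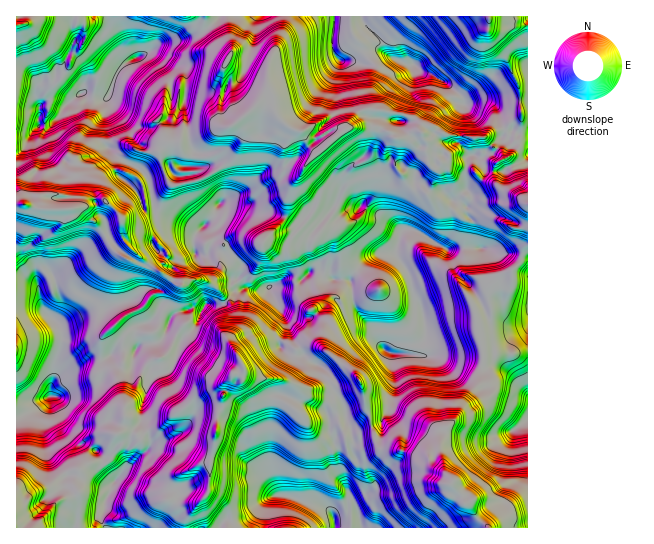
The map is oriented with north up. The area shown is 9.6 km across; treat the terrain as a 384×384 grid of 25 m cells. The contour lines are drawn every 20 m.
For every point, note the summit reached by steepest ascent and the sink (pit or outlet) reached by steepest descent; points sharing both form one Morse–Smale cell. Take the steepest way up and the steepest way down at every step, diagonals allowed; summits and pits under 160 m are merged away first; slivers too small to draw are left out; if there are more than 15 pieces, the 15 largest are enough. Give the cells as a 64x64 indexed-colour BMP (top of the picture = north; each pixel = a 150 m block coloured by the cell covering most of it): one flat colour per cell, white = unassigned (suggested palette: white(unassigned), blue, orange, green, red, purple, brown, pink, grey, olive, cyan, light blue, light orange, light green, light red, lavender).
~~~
<image width="64" height="64" href="data:image/bmp;base64,Qk12CAAAAAAAAHYAAAAoAAAAQAAAAEAAAAABAAQAAAAAAAAIAAATCwAAEwsAABAAAAAAAAAA////ALR3HwAOf/8ALKAsACgn1gC9Z5QAS1aMAMJ34wB/f38AIr28AM++FwDox64AeLv/AIrfmACWmP8A1bDFAERERERERVVVVVVQAHf/////////d3mZmZmZmZmZkgAARERERERFVVVVVVAHd3d///////93eZmZmZmZmZkiIiBEREREREVVVVVVVQd3d3f/////93d5mZmZmZmZkiIiIkRERERERVVVVVVVV3d3d3///3d3d5mZmZmZmZkiIiIiREREREREVVVVVVVVd3d3d3d3d3d3mZmZmZmZkiIiIiJERERERERVVVVVVVV3d3d3d3d3d3mZmZmZmZmSIiIiIkREREREREVVVVVVVXd3d3d3d3d3eZmZmZmZmSIiIiIiRERERERERFVVVVVVd3d3d3d3d3eZmZmZmZkiIiIiIiJERERERERERVVVVVV3d3d3d3d3d5mZmZmZkiIiIiIiIkREREREREREVVVVVVd3d3d3d3d3mZmZmZIiIiIiIiIiRERERERERERFVVVVV3d3d3d3d3eZmZIiIiIiIiIiIiJEREREREREREVVVVVXd3d3d3d3d5mZkiIiIiIiIiIiIkREREREREREVVVVVVd3d3d3d3d5mZmSIiIiIiIiIiIiRERERERERERVVVVVV3d3d3d3d3mZmSIiIiIiIiIiIiJERERERERERFVVVVVXd3d3d3d3d3mZIiIiIiIiIiIiIkREREREREREVVVVVVV3d3d3d3d3eZkiIiIiIiIiIiIiRERERERERERVVVVVVXd3d3d3d3eZmSIiIiIiIiIiIiJERERERERERFVVVVVVd3d3d3dVV5mSIiIiIiIiIiIiIkRERERERERERVVVVVVXd3d1VVVSKZIiIiIiIiIiIiIiRERERERERERERVVVVVVVVVVVVVIiIiIiIiIiIiIiIiJEREREREREREREVVVVVVVVVVVSIiIiIiIiIiIiIiIiIkRERERERERERERVVVVVVVVVUiIiIiIiIiIiIiIiIiIiRERERERERERERFVVVVVVVVIiIiIiIiIiIiIiIiIiIiJERERERERERERERVVVVVVVUiIiIiIiIiIiIiIiIiIiIkREREREREREREREVVVVVVVSIiIiIiIiIiIiIiIiIiIiRERERERERERERERFVVVVVVUiIiIiIiIiIiIiIiIiIiJEREERREREREQRREVVVVVVUiIiIiIiIiIiIiIiIizMzEREQRERFERERBERFVVVVVVSIiIiIiIiIiIiIiIiLMzMRERBEREREUREEREREVVVVSIiIiIiIiIiIiIiIiLMzMxEREEREREREUEREREREVVVIiIiIiIiIiIiIiIiLMzMzEREQREREREREREREREREREREiIiIiIiIiIiIiIszMzMERERERERERERERERERERERERIiu7IiIiIiIiLMzMzMwREREREREREREREREREREREREbu7uyIiIiIiIszMzMzBERERERERER3RERERERERERERu7u7siIiIiIszMzMzMERERERERHd3d0REAEBERERERG7u7u7uyIiIizMzMERERERERERHd3d0REQAAEREREREbu7u7u7siIiERERERERERERERHd0d0RERAAERERERERu7u7u7uyIhEREREREREREREREd3REREREQEREREREREbu7u7u7EREREREREREREREREd3RERERERERERERERERu7u7uxEREREREREREREREREd3d3dEREREREREREREREbu7uxERERERERERERFmZmZm3d3d0RERERERERERERERERERERERERERERERFmZmZmZm3d3RERERERERERERERERERERERERERARERE2ZmZmZmbd3dERERERERERERERERERERERERERERERMzZmZmZmZt3dEREzMxEREREREREREREREREREREREzMzNmZmZmZmbdERETMzMxEREREREREREREREREREREzMzM2ZmZmZmZmERETMzMzMREREREREREREREzERETMzMzMzZmZmZmZmZhERMzMzMzERERERERERExERMxEzMzMzMzOmZmZmZmZmZmYzMzMzMxERERETEREzMREzMzMzMzMzM6ZmZmZmZmZmZmMzMzMzERERETMxEzMxETMzMzMzMzMzqmZmZmZmZmZmYzMzMzMTMxERMzMzMzETMzMzMzMzOIiqqmZmZmZmZmZjMzMzMxMzMTMzMzMzMzMzMzMzMzM4iKqqpmZmZmZmZmYzMzMzMzMzMzMzMzMzMzMzMzMzM4iIqqqqZmZmZmZmZjMzMzMzMzMzMzMzMzMzMzMzMzMziIiqqqqmZmZmZmZmMzMzMzMzMzMzMzMzMzMzMzMziIiIiKqqqqqqqmZmZmZjZmMzMzMzMzMzMzMzMzMzMziIiIiIqqqqqqqqZmZmZmZmZjMzMzMzMzMzMzMzMzMziIiIiIiqqqqqqqpmZmZmZmZmMzMzMzMzMzMzMzMzM4iIiIiIiKqqqqqqqqZmZmZmZmYzMzMzMzMzMzMzMzOIiIiIiIiIqqqqqqqqqmZmZmZmZjMzMzMzMzMAMzMziIiIiIiIiIiqqqqqqqqq7mZmZmZmYzMzMzMzMwAAM4iIiIiIiIiIiKqqqqqqqqru7mZmZmYzMzMzMzMwAAAAiIiIiIiIiIiIqqqqqqqqru7u7u5mYzMzMzMzMzMAAAiIiIiIiIiIiIiqqqqqqqqu7u7u7u4zMzMzMzMzMwAAiIiIiIiIiIiIiAqqqqqqqq7u7u7u7gMzMzMzMzMzAAiIiIiIiIiIiIiI"/>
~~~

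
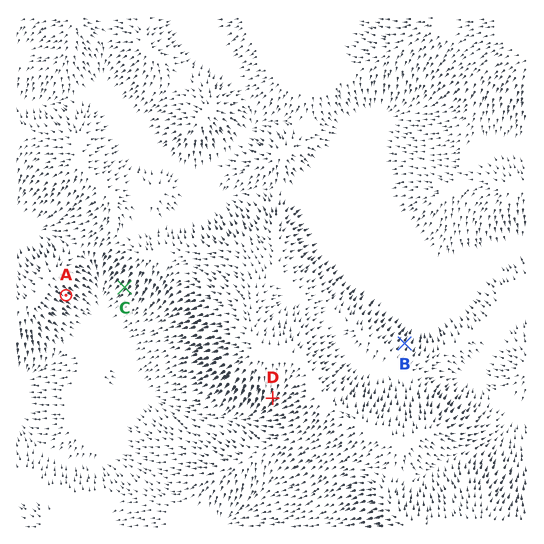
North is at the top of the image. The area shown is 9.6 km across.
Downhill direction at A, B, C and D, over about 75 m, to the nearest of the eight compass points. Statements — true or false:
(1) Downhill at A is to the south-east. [true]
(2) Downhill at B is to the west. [false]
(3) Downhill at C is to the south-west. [true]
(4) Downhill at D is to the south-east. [false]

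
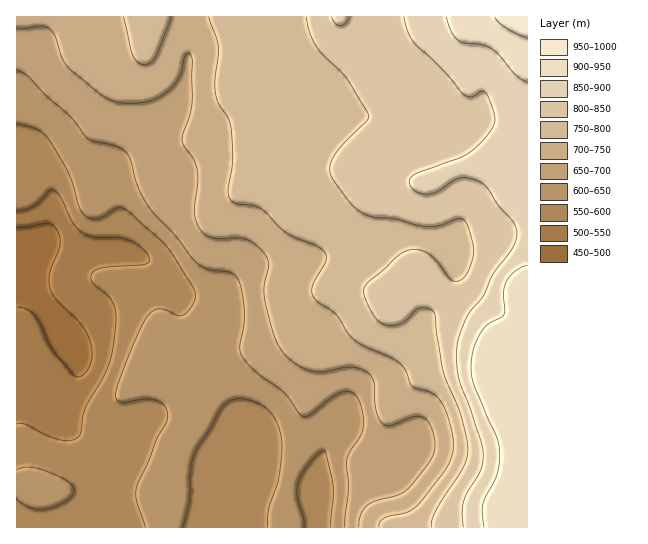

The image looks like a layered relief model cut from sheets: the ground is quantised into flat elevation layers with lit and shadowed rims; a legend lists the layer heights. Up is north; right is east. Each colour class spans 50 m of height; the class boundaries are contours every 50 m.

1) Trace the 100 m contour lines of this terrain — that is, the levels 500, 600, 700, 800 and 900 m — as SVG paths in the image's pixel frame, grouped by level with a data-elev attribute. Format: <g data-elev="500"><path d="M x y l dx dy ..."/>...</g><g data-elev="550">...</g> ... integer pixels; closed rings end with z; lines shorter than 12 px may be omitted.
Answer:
<g data-elev="500"><path d="M17 227l30-4 7 3 4 6 2 6 0 8-10 27 0 13 5 12 24 24 10 16 3 9 0 12-3 8-4 6-7 4-5-3-22-25-15-32-9-7-10-3"/></g><g data-elev="600"><path d="M183 527l6-26 1-31 5-17 27-46 8-6 9-2 15 3 13 7 8 10 6 15 1 15-2 22-3 14-8 24-1 18"/><path d="M304 527l-1-9-6-21 0-12 4-10 6-10 10-10 6-5 3 3 7 33-2 41"/><path d="M17 499l14 9 15 1 11-3 9-5 6-6 2-5-2-5-5-4-21-10-17-4-12 3"/><path d="M17 124l20 5 12 10 19 34 11 33 6 9 5 3 7 1 6-3 15-8 4 0 5 3 40 36 28 44 1 6-3 6-4 7-6 5-5 1-12-6-7-1-5 1-6 5-15 31-17 45 0 7 3 4 6 0 17-3 11 0 9 4 5 9 0 10-10 17-21 50 1 12 8 26"/></g><g data-elev="700"><path d="M17 28l8 0 17-2 8 3 5 6 7 23 7 10 33 27 9 5 8 3 26-1 9-3 9-5 14-13 5-10 3-15 2-3 3 1 2 8 0 41-2 12-8 24 1 6 10 13 4 11 1 13-4 29 2 10 4 8 6 6 7 3 25 0 9 2 10 5 9 10 3 10-5 22 2 19 10 35 6 10 8 8 12 8 13 5 11-1 23-4 14 3 7 5 4 6 2 28 2 8 4 6 4 2 4 0 21-8 8-1 8 5 5 9 3 11 0 8-3 8-5 9-16 19-8 7-8 4-21 5-8 5-6 9-1 12"/></g><g data-elev="800"><path d="M306 17l3 14 7 15 7 9 23 23 23 37-2 6-25 24-10 14-2 12 7 14 18 22 7 6 9 4 24 2 22 6 12 2 10-1 16-7 7 0 5 6 6 17 1 11-3 10-5 12-7 6-5 0-4-2-13-17-8-8-8-4-8-1-8 3-7 4-30 26-4 8 1 8 8 16 5 7 7 4 8 0 8-2 6-4 8-9 6-2 9 1 3 2 2 4 1 16 7 39 17 44 7 24 1 12-4 16-28 44-4 9-1 8"/></g><g data-elev="900"><path d="M527 265l-10 5-10 10-3 11 0 23-3 4-12 6-6 5-7 13-4 13-1 15 2 12 24 55 3 14-3 23-14 31 1 22"/><path d="M446 17l5 14 6 8 6 4 19 2 9 3 8 7 16 19 12 8"/></g>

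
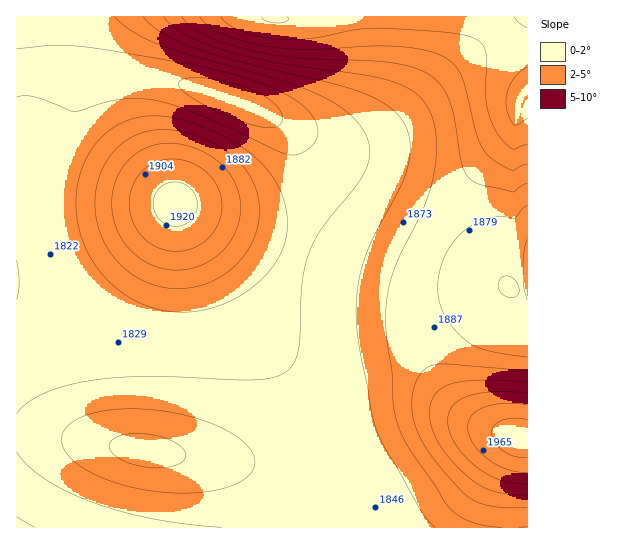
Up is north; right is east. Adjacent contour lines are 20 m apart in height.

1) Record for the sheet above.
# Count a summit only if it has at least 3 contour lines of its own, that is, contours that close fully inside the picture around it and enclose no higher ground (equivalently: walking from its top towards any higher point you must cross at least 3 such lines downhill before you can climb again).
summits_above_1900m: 1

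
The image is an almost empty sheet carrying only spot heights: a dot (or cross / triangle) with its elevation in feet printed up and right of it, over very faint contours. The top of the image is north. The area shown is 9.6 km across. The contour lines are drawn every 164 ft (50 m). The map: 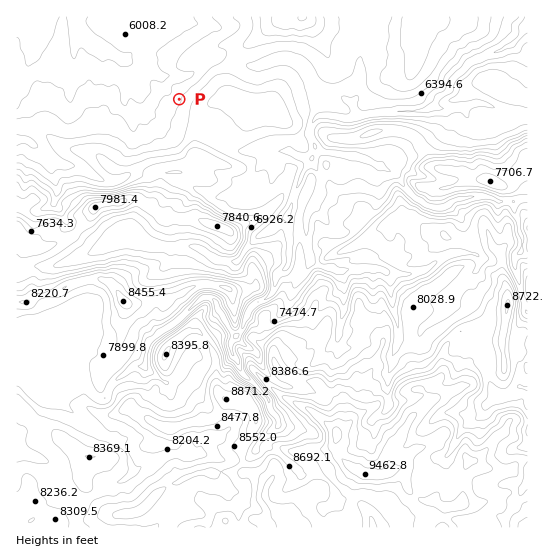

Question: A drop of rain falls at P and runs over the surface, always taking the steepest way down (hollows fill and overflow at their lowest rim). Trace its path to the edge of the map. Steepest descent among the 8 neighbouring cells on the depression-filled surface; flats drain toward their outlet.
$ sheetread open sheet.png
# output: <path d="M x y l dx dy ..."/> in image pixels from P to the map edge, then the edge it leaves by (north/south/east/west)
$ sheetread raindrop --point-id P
<path d="M179 99l-2 0-12-12-3-9-7-5-10-6-3 0-7-4-6-1-3-3-4 0-9-6-20-10-15-16-1-2 0-8"/>
exit: north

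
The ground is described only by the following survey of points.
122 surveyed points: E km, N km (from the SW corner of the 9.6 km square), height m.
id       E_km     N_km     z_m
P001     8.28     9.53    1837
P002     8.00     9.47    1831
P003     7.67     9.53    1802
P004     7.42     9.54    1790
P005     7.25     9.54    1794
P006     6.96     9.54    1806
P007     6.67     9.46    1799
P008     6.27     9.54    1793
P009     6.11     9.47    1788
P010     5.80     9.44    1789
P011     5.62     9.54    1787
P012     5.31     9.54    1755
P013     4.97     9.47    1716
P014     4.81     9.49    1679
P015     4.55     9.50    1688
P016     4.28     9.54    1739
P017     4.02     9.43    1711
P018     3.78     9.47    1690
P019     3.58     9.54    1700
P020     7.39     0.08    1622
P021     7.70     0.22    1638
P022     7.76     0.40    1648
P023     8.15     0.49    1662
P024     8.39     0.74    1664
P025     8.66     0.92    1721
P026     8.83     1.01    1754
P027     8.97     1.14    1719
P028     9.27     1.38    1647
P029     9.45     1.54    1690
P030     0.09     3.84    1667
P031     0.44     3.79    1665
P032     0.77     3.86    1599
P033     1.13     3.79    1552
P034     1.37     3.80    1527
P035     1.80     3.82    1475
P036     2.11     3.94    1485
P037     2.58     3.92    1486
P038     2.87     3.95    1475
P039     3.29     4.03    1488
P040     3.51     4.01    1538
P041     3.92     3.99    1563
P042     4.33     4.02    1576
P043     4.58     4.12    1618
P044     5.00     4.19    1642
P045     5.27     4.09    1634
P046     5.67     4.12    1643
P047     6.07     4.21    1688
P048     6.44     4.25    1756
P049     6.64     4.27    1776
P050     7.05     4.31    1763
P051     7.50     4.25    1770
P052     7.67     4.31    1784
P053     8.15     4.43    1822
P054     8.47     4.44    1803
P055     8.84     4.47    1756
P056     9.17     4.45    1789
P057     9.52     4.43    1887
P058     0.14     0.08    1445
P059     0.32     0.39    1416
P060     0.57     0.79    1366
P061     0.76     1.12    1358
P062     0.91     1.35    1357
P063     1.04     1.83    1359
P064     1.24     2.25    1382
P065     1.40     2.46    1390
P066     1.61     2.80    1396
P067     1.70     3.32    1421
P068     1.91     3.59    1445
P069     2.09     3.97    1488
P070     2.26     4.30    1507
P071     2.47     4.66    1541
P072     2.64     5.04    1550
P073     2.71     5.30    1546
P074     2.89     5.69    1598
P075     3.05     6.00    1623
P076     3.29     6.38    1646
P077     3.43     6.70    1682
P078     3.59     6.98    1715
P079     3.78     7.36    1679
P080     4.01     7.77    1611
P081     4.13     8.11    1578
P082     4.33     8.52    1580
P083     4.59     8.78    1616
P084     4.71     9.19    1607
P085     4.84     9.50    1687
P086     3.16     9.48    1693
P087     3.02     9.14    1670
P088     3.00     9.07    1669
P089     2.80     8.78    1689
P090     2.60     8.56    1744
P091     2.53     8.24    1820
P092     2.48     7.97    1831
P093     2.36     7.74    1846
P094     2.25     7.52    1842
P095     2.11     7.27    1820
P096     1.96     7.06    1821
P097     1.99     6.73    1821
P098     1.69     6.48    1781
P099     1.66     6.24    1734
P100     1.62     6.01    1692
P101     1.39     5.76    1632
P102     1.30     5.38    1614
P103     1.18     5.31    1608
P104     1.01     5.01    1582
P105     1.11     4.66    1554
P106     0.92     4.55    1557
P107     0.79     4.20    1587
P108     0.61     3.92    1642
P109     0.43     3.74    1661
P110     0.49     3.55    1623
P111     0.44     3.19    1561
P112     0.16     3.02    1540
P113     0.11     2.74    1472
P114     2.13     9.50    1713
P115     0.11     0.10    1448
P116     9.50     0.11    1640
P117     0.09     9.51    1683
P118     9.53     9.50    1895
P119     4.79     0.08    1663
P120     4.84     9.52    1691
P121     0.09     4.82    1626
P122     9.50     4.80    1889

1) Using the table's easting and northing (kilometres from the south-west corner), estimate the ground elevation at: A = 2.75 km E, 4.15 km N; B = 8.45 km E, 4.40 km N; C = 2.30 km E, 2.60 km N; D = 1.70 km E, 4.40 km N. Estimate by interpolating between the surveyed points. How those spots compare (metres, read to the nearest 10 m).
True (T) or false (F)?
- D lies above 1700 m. F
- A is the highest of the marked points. F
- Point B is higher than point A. T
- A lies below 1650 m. T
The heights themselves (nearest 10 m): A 1480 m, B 1800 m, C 1430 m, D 1540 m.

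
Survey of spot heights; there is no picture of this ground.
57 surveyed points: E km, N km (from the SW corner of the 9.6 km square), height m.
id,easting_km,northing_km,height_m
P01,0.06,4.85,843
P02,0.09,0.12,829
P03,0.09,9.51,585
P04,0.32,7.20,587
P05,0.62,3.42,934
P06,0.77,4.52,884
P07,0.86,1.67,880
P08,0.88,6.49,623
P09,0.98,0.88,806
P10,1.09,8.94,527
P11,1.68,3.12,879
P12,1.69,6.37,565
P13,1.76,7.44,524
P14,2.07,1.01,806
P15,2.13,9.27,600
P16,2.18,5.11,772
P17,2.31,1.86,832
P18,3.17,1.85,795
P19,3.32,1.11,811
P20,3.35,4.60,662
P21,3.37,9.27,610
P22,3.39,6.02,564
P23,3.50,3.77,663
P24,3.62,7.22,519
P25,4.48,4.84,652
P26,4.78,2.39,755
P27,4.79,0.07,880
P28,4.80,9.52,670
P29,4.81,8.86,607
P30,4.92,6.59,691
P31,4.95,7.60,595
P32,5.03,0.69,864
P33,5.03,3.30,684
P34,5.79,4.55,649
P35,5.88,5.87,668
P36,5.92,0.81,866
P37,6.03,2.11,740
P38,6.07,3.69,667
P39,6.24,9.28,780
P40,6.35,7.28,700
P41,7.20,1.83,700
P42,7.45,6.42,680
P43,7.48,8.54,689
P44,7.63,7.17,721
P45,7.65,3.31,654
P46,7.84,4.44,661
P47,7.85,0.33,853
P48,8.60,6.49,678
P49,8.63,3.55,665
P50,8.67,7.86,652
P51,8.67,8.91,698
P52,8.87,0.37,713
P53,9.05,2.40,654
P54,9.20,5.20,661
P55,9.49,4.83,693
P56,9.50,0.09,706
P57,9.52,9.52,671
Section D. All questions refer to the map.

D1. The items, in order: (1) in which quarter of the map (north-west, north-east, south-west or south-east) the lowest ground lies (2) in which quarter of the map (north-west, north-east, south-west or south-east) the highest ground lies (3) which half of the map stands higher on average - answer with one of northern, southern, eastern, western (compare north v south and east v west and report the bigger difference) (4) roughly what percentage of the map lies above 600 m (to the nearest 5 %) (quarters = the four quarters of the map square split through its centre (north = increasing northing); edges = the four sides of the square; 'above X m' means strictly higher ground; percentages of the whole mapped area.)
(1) The lowest point lies in the north-west quarter of the map.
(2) The highest ground is in the south-west quarter.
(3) Taken as a whole, the southern half is higher than the northern.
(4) Ground above 600 m makes up about 85 % of the sheet.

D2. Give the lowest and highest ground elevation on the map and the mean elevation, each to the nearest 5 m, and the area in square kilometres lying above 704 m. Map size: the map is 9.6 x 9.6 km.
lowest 505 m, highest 950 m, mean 705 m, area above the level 39.5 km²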